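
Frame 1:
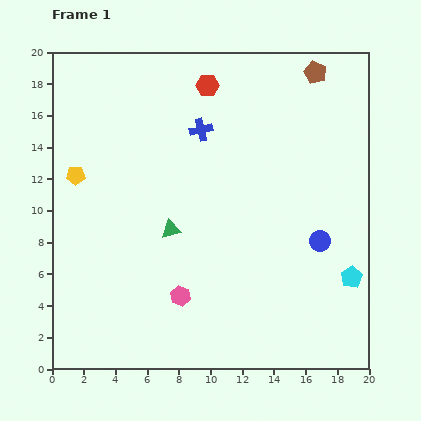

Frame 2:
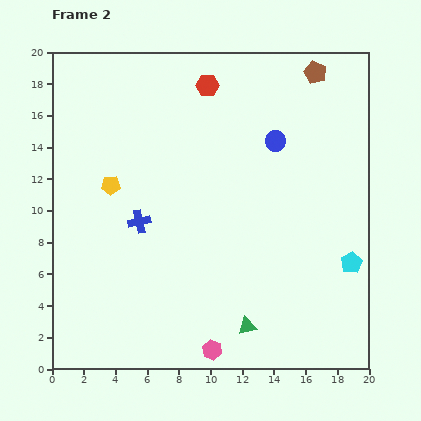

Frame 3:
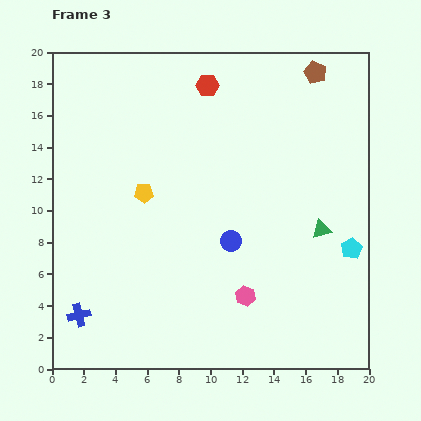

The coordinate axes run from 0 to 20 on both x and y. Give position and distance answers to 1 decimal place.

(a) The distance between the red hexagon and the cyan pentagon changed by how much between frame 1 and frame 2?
-0.7

Distance in frame 1: 15.1. Distance in frame 2: 14.4.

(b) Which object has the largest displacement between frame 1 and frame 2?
the green triangle

(moved 7.8; next 7.0)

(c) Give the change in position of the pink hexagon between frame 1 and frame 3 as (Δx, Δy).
(4.1, 0.0)

The pink hexagon was at (8.1, 4.6) in frame 1 and (12.2, 4.6) in frame 3.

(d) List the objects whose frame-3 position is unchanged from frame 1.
the red hexagon, the brown pentagon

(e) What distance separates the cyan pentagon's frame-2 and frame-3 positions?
0.9

The cyan pentagon moved from (18.9, 6.7) to (18.9, 7.6), a distance of √(0.0² + 0.9²) ≈ 0.9.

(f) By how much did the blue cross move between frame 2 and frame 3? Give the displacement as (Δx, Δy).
(-3.8, -5.9)

The blue cross was at (5.5, 9.3) in frame 2 and (1.7, 3.4) in frame 3.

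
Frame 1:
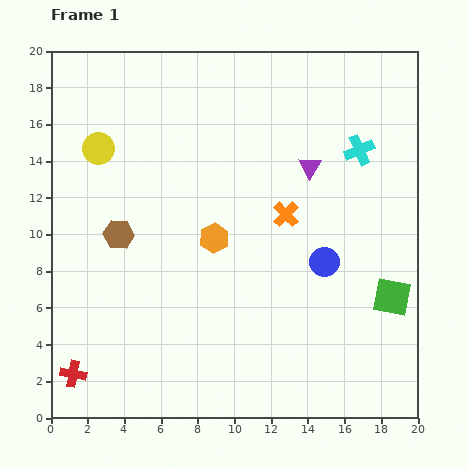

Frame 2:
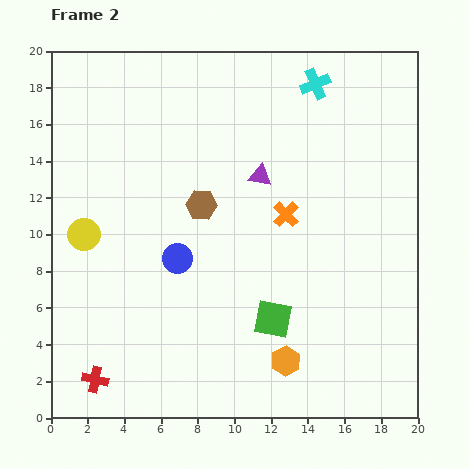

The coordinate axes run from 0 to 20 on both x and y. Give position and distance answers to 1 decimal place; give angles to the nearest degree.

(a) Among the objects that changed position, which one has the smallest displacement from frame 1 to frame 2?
the red cross

(moved 1.2)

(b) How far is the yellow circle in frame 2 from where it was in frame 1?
4.8

The yellow circle moved from (2.6, 14.7) to (1.8, 10.0), a distance of √(0.8² + 4.7²) ≈ 4.8.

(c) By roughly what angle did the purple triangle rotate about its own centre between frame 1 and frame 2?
53° counter-clockwise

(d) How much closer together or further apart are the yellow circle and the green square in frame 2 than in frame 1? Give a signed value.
-6.6

Distance in frame 1: 17.9. Distance in frame 2: 11.3.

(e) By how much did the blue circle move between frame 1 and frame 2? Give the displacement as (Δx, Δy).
(-8.0, 0.2)

The blue circle was at (14.9, 8.5) in frame 1 and (6.9, 8.7) in frame 2.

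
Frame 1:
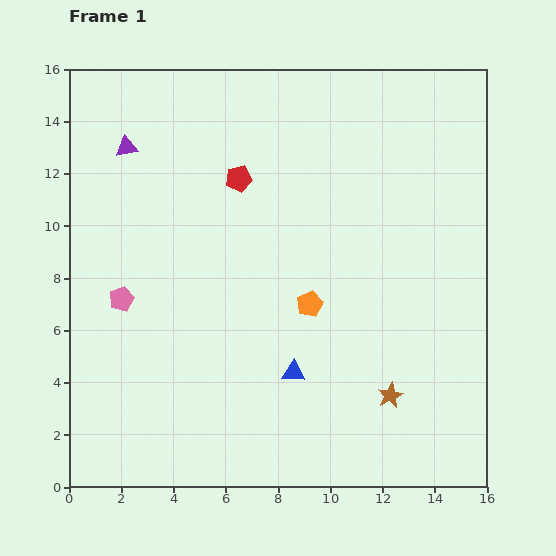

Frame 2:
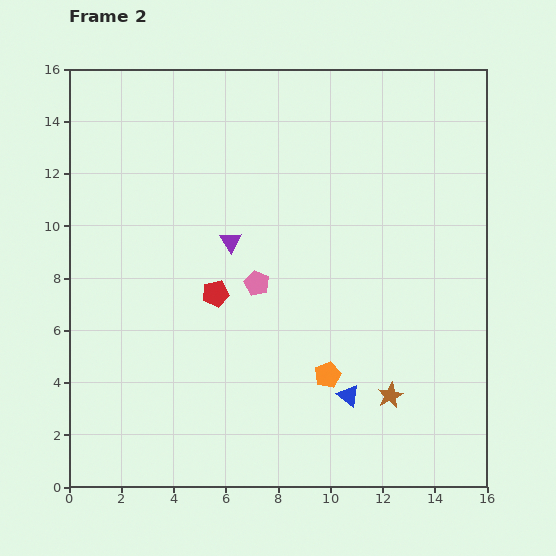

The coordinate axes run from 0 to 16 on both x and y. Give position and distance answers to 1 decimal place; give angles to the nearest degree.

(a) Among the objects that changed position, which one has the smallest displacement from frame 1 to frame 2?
the blue triangle

(moved 2.3)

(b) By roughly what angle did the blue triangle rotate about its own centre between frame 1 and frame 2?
35° clockwise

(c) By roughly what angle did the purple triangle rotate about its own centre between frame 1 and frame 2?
51° counter-clockwise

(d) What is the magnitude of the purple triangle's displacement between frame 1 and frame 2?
5.4

The purple triangle moved from (2.2, 13.0) to (6.2, 9.4), a distance of √(4.0² + 3.6²) ≈ 5.4.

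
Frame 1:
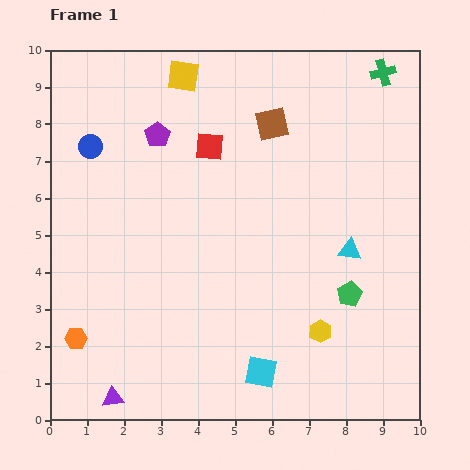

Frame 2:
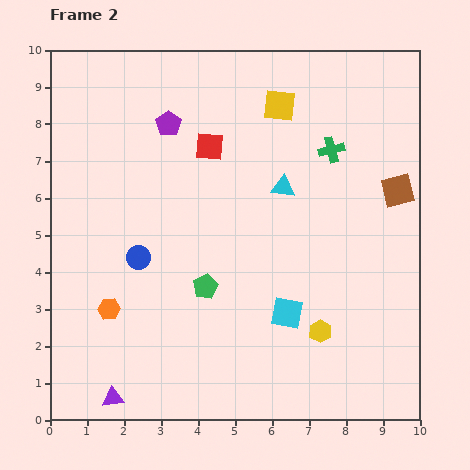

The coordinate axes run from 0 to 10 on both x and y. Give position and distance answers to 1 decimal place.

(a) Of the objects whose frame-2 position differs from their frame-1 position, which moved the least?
the purple pentagon

(moved 0.4)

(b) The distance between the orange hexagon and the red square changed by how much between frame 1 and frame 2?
-1.1

Distance in frame 1: 6.3. Distance in frame 2: 5.2.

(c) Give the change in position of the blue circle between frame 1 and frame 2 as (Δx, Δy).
(1.3, -3.0)

The blue circle was at (1.1, 7.4) in frame 1 and (2.4, 4.4) in frame 2.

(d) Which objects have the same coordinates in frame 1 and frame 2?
the red square, the yellow hexagon, the purple triangle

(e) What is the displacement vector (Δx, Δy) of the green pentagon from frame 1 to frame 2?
(-3.9, 0.2)

The green pentagon was at (8.1, 3.4) in frame 1 and (4.2, 3.6) in frame 2.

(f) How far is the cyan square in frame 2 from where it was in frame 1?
1.7

The cyan square moved from (5.7, 1.3) to (6.4, 2.9), a distance of √(0.7² + 1.6²) ≈ 1.7.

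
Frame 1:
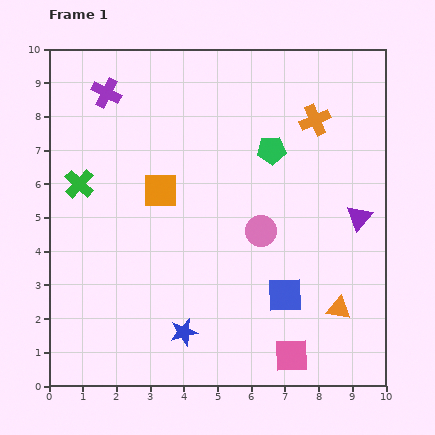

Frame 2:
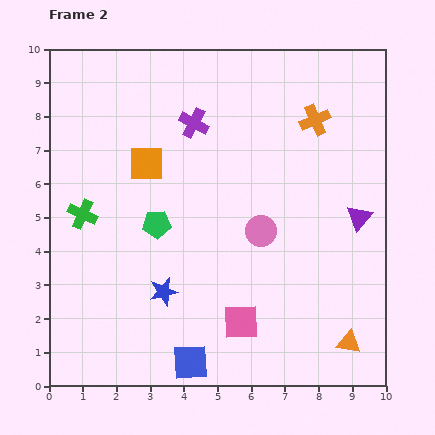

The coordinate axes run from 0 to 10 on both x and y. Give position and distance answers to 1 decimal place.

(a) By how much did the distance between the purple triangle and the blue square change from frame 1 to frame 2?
+3.4

Distance in frame 1: 3.2. Distance in frame 2: 6.6.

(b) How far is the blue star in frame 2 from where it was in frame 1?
1.3

The blue star moved from (4.0, 1.6) to (3.4, 2.8), a distance of √(0.6² + 1.2²) ≈ 1.3.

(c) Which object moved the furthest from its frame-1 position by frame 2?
the green pentagon

(moved 4.0; next 3.4)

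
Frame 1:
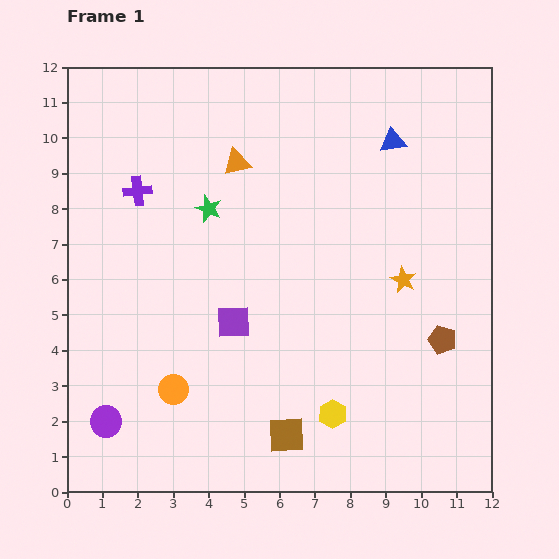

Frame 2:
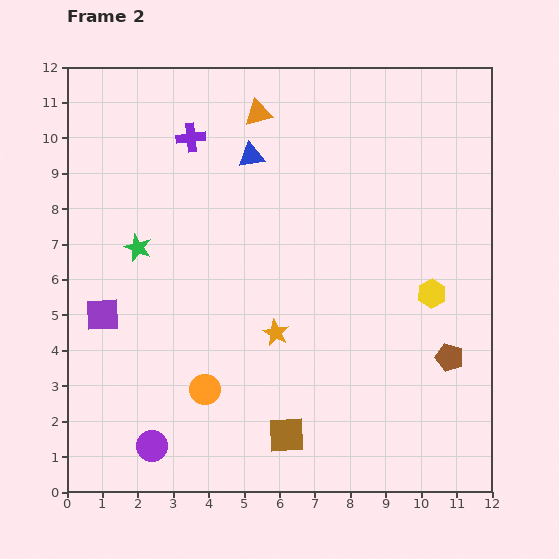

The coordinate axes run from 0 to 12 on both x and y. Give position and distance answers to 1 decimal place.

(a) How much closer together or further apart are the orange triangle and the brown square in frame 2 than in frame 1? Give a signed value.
+1.3

Distance in frame 1: 7.8. Distance in frame 2: 9.1.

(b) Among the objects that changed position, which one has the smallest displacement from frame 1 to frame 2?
the brown pentagon

(moved 0.5)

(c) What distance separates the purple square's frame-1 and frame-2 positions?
3.7

The purple square moved from (4.7, 4.8) to (1.0, 5.0), a distance of √(3.7² + 0.2²) ≈ 3.7.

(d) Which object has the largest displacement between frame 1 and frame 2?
the yellow hexagon

(moved 4.4; next 4.0)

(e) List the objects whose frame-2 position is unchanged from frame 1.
the brown square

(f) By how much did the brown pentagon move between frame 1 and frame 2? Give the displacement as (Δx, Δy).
(0.2, -0.5)

The brown pentagon was at (10.6, 4.3) in frame 1 and (10.8, 3.8) in frame 2.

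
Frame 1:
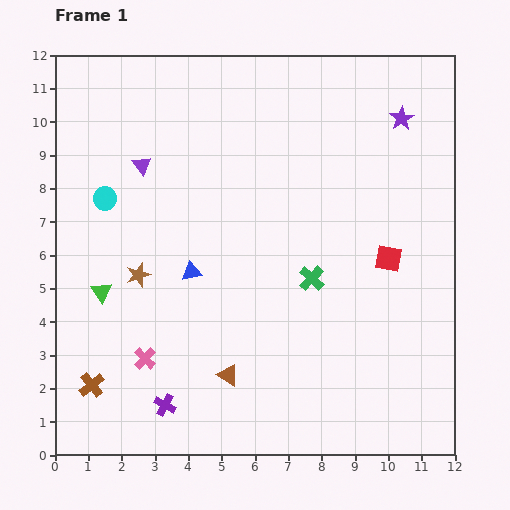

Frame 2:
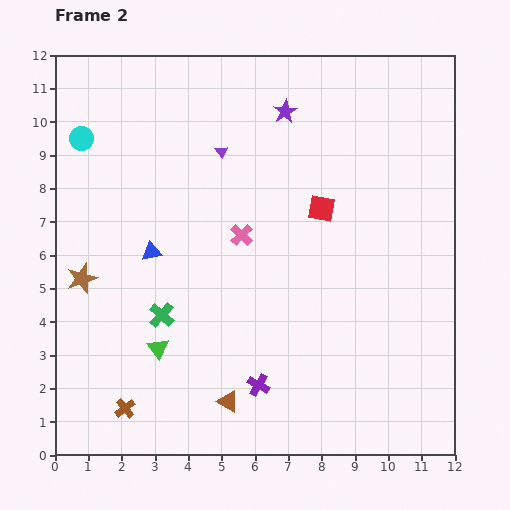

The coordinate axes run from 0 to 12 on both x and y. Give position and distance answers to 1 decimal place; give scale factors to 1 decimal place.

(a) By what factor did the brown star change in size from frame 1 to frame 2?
1.3×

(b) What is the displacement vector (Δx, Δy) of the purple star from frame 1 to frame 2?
(-3.5, 0.2)

The purple star was at (10.4, 10.1) in frame 1 and (6.9, 10.3) in frame 2.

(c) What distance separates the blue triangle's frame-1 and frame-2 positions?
1.3

The blue triangle moved from (4.1, 5.5) to (2.9, 6.1), a distance of √(1.2² + 0.6²) ≈ 1.3.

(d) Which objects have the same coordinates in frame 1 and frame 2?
none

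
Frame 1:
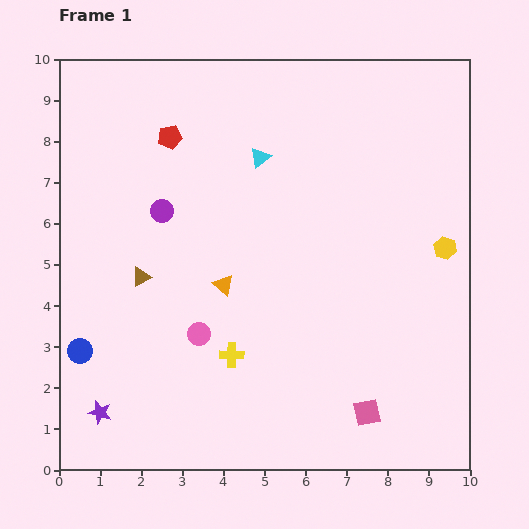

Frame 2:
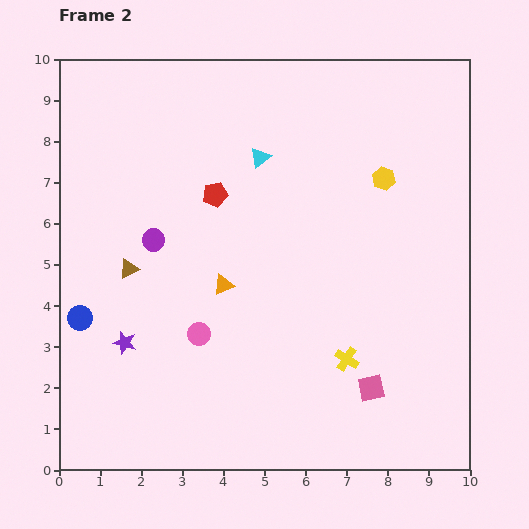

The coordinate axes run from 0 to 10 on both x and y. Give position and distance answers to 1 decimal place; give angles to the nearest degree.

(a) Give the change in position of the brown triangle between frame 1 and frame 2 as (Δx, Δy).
(-0.3, 0.2)

The brown triangle was at (2.0, 4.7) in frame 1 and (1.7, 4.9) in frame 2.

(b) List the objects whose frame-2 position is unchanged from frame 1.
the pink circle, the cyan triangle, the orange triangle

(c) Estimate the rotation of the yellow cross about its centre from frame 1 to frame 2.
31° clockwise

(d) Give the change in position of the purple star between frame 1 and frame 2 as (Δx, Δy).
(0.6, 1.7)

The purple star was at (1.0, 1.4) in frame 1 and (1.6, 3.1) in frame 2.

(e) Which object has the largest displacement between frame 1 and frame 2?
the yellow cross

(moved 2.8; next 2.3)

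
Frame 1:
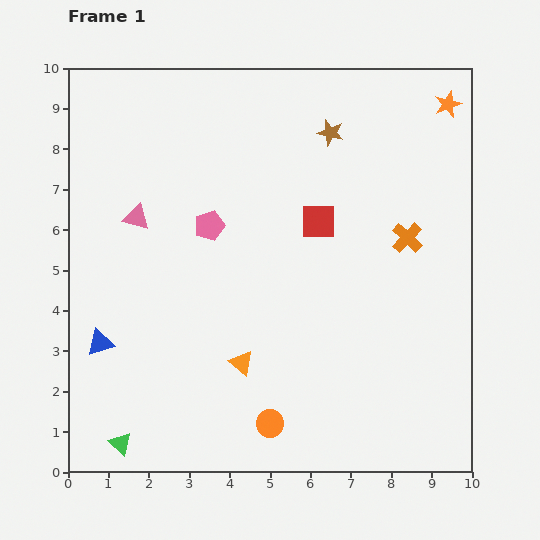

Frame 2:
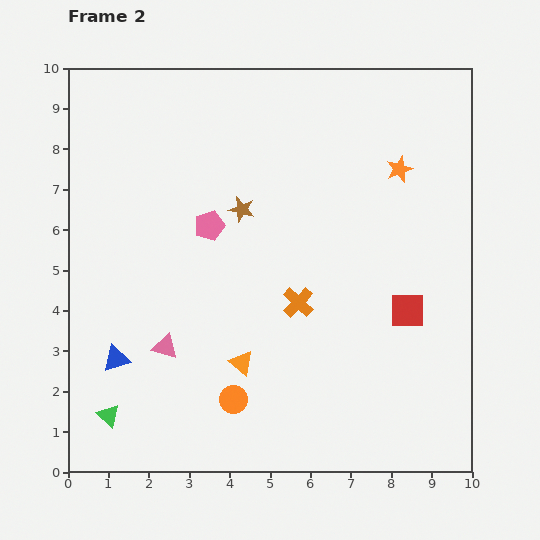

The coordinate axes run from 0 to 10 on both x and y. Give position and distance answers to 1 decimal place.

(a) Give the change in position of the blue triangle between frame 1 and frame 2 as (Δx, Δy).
(0.4, -0.4)

The blue triangle was at (0.8, 3.2) in frame 1 and (1.2, 2.8) in frame 2.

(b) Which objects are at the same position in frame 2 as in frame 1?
the pink pentagon, the orange triangle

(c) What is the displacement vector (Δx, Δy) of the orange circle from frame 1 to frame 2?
(-0.9, 0.6)

The orange circle was at (5.0, 1.2) in frame 1 and (4.1, 1.8) in frame 2.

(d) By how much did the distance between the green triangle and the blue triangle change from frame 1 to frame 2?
-1.1

Distance in frame 1: 2.5. Distance in frame 2: 1.4.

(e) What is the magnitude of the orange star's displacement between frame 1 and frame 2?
2.0

The orange star moved from (9.4, 9.1) to (8.2, 7.5), a distance of √(1.2² + 1.6²) ≈ 2.0.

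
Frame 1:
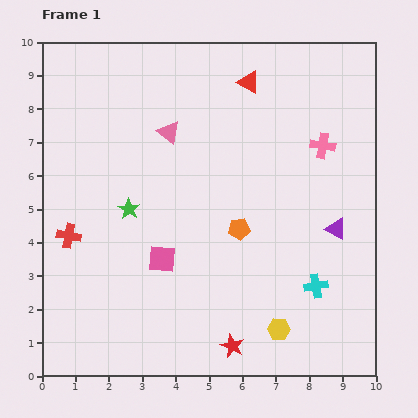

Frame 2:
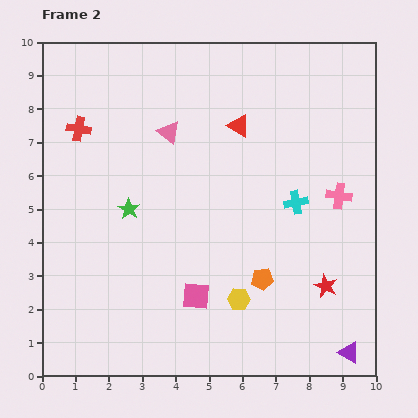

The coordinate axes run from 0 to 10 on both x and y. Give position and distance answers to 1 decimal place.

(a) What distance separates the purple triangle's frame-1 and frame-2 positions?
3.7

The purple triangle moved from (8.8, 4.4) to (9.2, 0.7), a distance of √(0.4² + 3.7²) ≈ 3.7.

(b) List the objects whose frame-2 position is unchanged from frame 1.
the pink triangle, the green star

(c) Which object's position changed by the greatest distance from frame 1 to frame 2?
the purple triangle

(moved 3.7; next 3.3)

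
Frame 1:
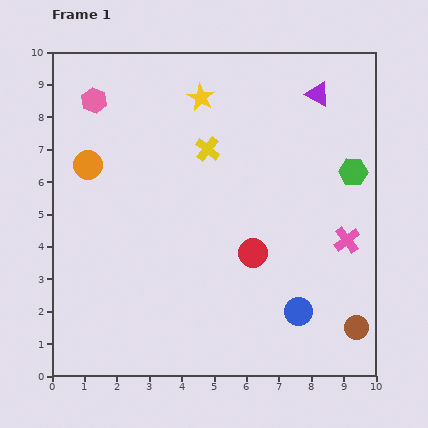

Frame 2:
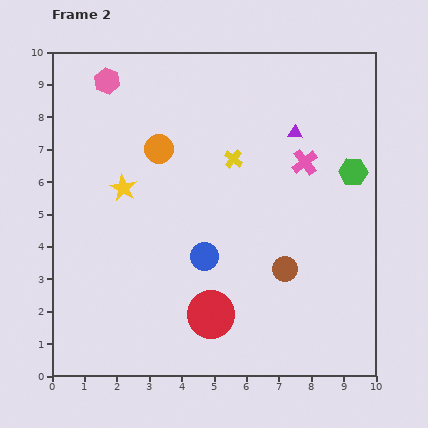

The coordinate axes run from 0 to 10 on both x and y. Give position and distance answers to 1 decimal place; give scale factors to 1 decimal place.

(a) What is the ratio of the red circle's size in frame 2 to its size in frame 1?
1.6×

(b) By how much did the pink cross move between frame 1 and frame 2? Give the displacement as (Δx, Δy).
(-1.3, 2.4)

The pink cross was at (9.1, 4.2) in frame 1 and (7.8, 6.6) in frame 2.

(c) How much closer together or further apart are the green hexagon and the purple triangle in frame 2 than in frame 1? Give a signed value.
-0.4

Distance in frame 1: 2.6. Distance in frame 2: 2.2.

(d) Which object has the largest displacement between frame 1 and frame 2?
the yellow star

(moved 3.7; next 3.4)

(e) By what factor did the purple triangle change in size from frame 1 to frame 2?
0.6×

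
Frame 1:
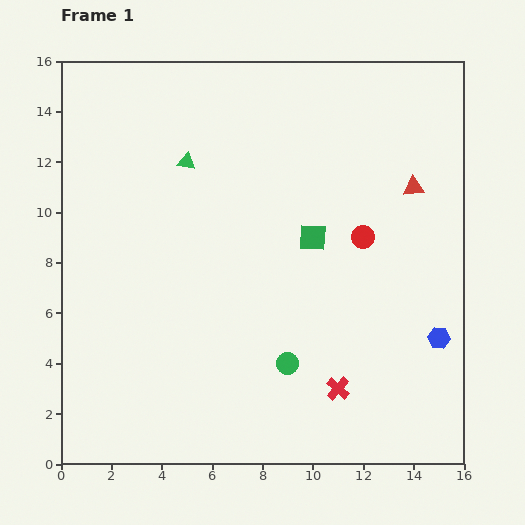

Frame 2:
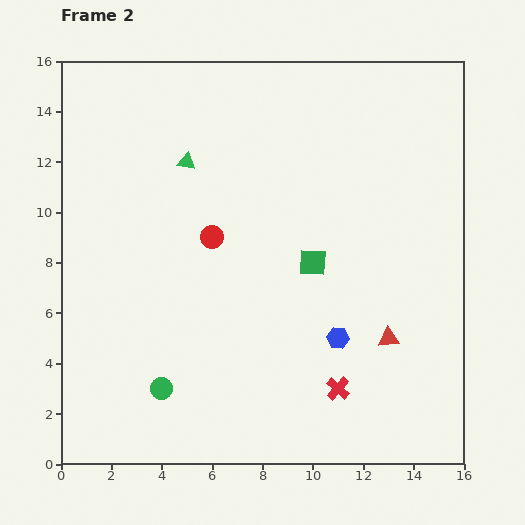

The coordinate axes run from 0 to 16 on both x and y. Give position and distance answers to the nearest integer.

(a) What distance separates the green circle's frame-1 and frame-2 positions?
5

The green circle moved from (9, 4) to (4, 3), a distance of √(5² + 1²) ≈ 5.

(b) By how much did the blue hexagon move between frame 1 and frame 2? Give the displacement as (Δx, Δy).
(-4, 0)

The blue hexagon was at (15, 5) in frame 1 and (11, 5) in frame 2.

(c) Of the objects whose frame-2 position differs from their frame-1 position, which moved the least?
the green square

(moved 1)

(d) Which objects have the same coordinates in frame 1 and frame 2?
the green triangle, the red cross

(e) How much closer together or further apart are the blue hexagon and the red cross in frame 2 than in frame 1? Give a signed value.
-2

Distance in frame 1: 4. Distance in frame 2: 2.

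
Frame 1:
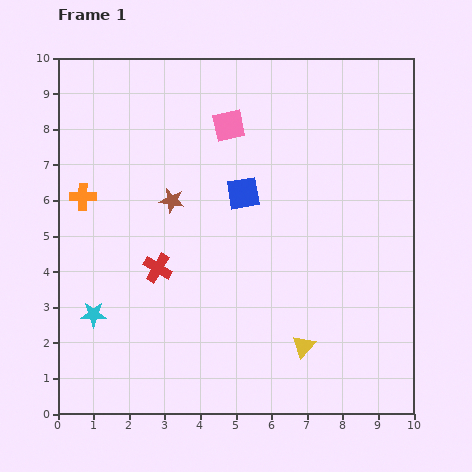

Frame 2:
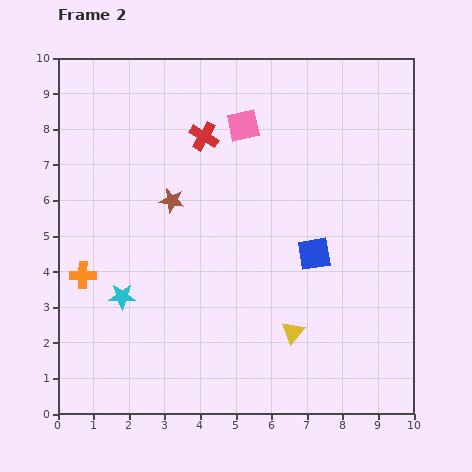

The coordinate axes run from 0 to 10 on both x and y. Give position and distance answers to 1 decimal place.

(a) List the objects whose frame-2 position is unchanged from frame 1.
the brown star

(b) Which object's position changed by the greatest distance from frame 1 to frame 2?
the red cross

(moved 3.9; next 2.6)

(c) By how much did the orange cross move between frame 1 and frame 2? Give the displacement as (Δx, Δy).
(0.0, -2.2)

The orange cross was at (0.7, 6.1) in frame 1 and (0.7, 3.9) in frame 2.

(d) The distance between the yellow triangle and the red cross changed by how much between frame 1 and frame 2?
+1.3

Distance in frame 1: 4.7. Distance in frame 2: 6.0.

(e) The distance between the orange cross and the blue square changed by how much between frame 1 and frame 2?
+2.0

Distance in frame 1: 4.5. Distance in frame 2: 6.5.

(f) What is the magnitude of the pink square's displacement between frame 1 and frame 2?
0.4

The pink square moved from (4.8, 8.1) to (5.2, 8.1), a distance of √(0.4² + 0.0²) ≈ 0.4.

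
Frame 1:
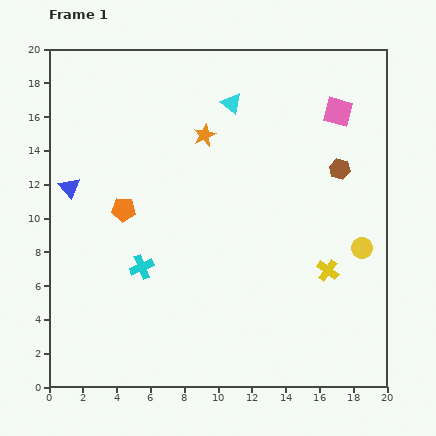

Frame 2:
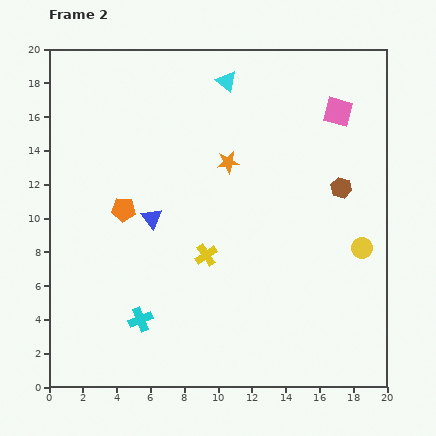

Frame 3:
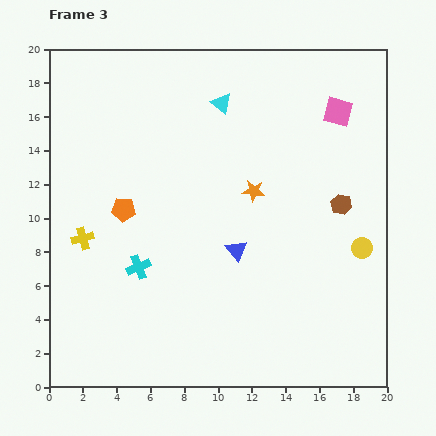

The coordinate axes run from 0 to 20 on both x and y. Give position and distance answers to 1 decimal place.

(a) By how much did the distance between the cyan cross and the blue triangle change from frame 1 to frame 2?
-0.4

Distance in frame 1: 6.4. Distance in frame 2: 6.0.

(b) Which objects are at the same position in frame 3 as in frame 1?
the pink square, the yellow circle, the orange pentagon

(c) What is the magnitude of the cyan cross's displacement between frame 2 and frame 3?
3.1

The cyan cross moved from (5.4, 4.0) to (5.3, 7.1), a distance of √(0.1² + 3.1²) ≈ 3.1.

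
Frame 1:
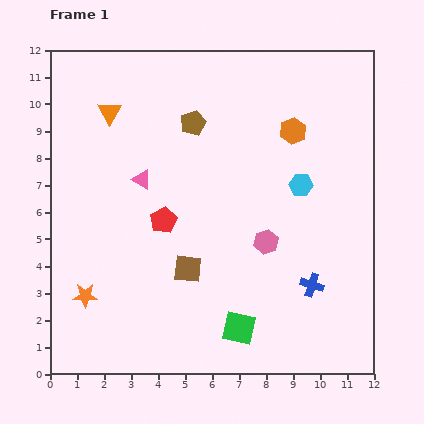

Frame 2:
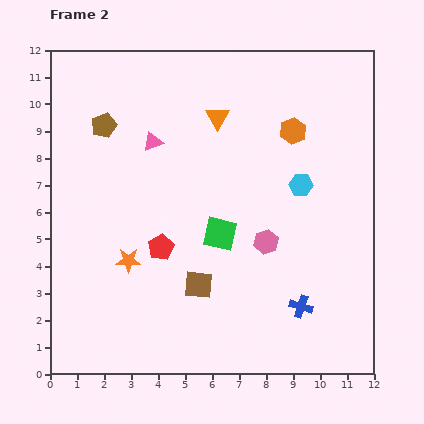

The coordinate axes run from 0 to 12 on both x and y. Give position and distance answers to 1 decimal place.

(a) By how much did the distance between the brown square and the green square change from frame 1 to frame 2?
-0.8

Distance in frame 1: 2.9. Distance in frame 2: 2.1.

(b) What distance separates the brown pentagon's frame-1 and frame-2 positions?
3.3

The brown pentagon moved from (5.3, 9.3) to (2.0, 9.2), a distance of √(3.3² + 0.1²) ≈ 3.3.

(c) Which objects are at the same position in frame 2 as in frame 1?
the orange hexagon, the cyan hexagon, the pink hexagon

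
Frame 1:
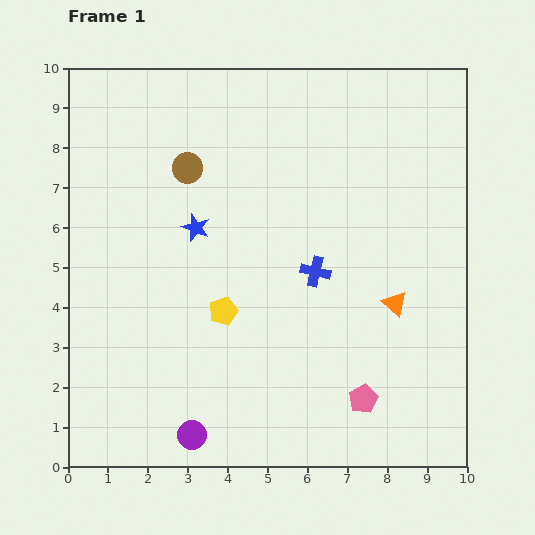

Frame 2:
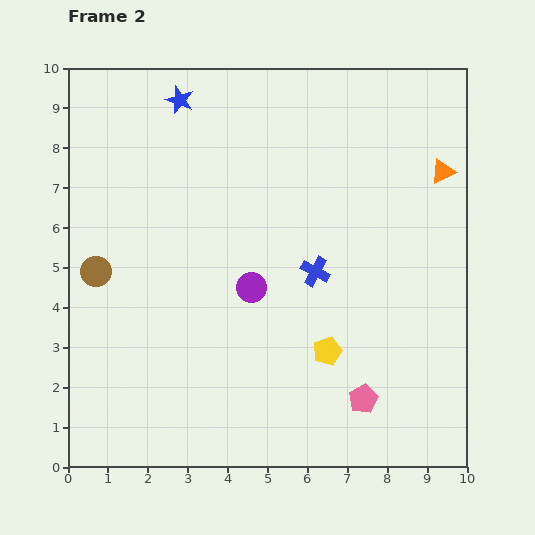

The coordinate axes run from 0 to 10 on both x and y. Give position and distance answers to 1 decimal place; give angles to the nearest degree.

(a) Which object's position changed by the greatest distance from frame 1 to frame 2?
the purple circle

(moved 4.0; next 3.5)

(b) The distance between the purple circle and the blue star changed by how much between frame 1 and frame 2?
-0.2

Distance in frame 1: 5.2. Distance in frame 2: 5.0.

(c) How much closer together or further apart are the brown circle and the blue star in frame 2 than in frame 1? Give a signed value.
+3.3

Distance in frame 1: 1.5. Distance in frame 2: 4.8.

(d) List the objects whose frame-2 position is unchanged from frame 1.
the blue cross, the pink pentagon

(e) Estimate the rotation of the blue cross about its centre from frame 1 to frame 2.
15° clockwise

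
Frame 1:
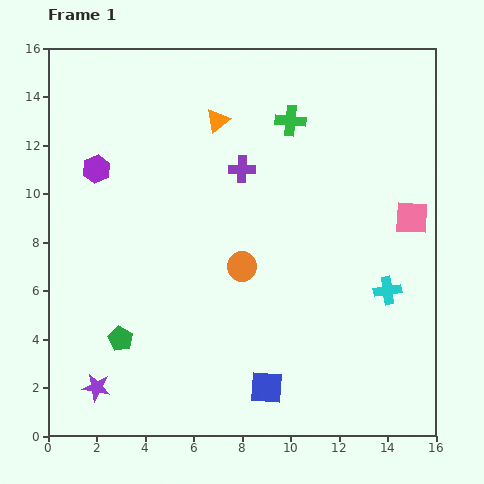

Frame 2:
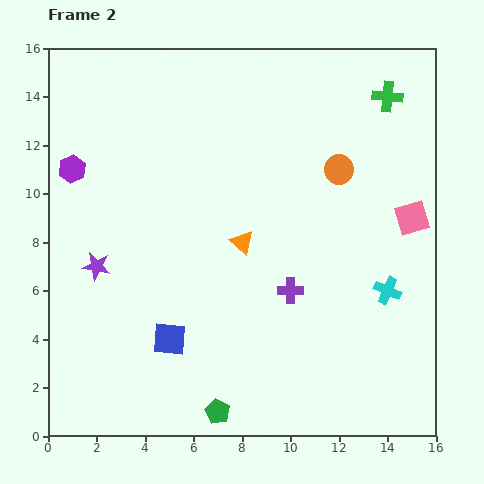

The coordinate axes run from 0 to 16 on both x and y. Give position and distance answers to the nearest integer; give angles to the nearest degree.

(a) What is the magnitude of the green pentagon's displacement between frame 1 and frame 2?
5

The green pentagon moved from (3, 4) to (7, 1), a distance of √(4² + 3²) ≈ 5.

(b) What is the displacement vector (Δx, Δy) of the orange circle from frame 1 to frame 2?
(4, 4)

The orange circle was at (8, 7) in frame 1 and (12, 11) in frame 2.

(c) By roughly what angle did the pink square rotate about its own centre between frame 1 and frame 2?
20° counter-clockwise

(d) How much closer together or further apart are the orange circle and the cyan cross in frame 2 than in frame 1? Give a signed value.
-1

Distance in frame 1: 6. Distance in frame 2: 5.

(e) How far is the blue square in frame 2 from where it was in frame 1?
4

The blue square moved from (9, 2) to (5, 4), a distance of √(4² + 2²) ≈ 4.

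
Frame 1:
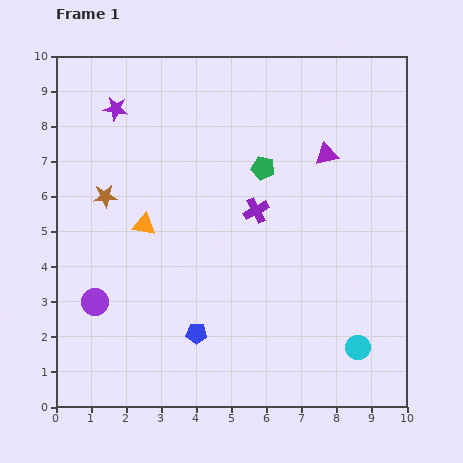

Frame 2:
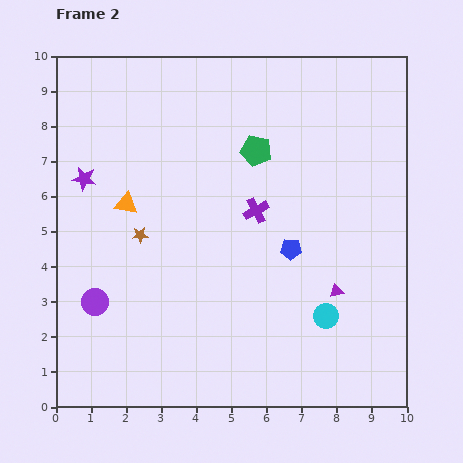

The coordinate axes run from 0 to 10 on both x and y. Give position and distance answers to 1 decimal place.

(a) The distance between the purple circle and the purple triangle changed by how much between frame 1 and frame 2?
-0.9

Distance in frame 1: 7.8. Distance in frame 2: 6.9.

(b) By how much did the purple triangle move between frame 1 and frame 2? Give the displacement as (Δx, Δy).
(0.3, -3.9)

The purple triangle was at (7.7, 7.2) in frame 1 and (8.0, 3.3) in frame 2.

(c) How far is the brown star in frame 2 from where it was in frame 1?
1.5

The brown star moved from (1.4, 6.0) to (2.4, 4.9), a distance of √(1.0² + 1.1²) ≈ 1.5.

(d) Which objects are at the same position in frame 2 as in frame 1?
the purple cross, the purple circle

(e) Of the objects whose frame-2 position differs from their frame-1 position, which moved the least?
the green pentagon

(moved 0.5)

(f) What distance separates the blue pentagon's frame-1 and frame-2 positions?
3.6

The blue pentagon moved from (4.0, 2.1) to (6.7, 4.5), a distance of √(2.7² + 2.4²) ≈ 3.6.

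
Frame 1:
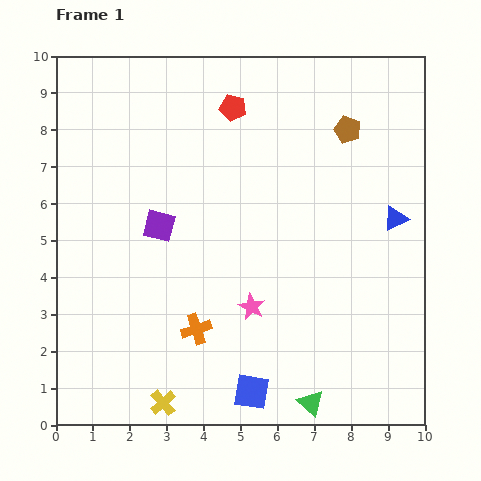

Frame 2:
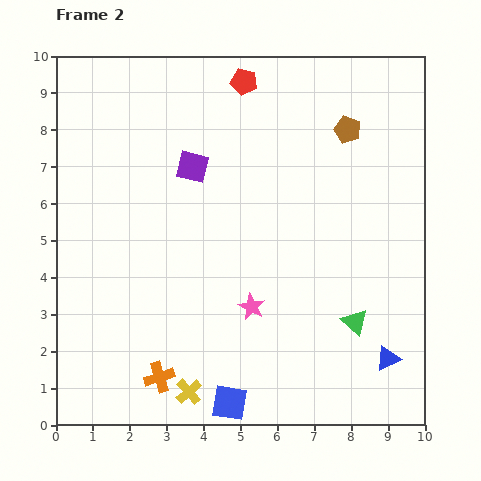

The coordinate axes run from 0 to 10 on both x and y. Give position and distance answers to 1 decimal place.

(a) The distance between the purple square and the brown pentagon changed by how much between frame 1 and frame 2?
-1.4

Distance in frame 1: 5.7. Distance in frame 2: 4.3.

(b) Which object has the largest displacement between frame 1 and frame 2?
the blue triangle

(moved 3.8; next 2.5)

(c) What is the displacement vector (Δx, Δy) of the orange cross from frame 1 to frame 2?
(-1.0, -1.3)

The orange cross was at (3.8, 2.6) in frame 1 and (2.8, 1.3) in frame 2.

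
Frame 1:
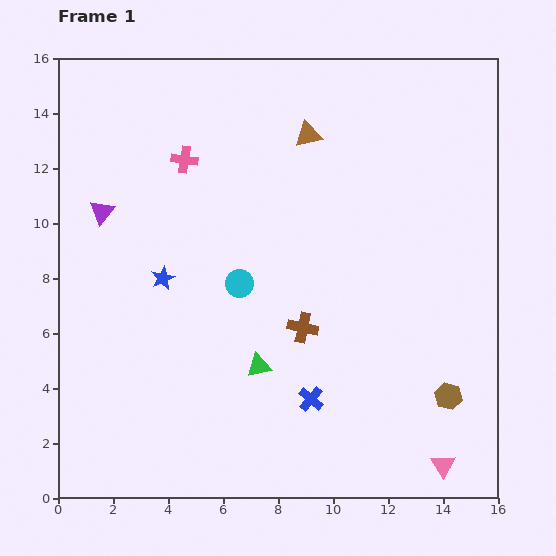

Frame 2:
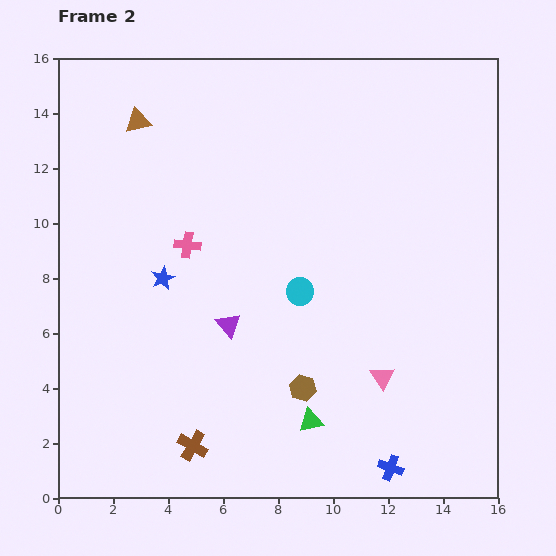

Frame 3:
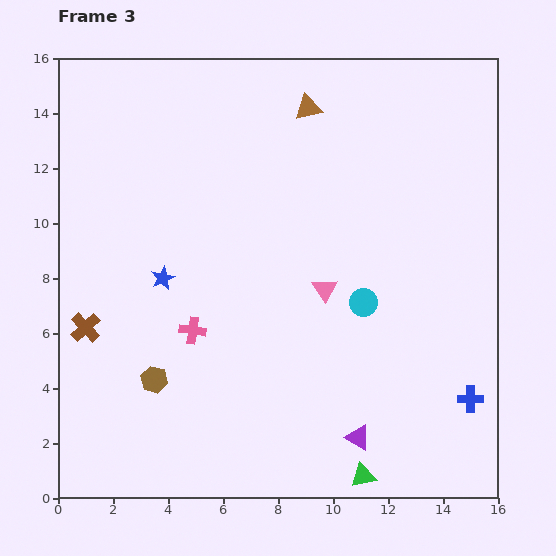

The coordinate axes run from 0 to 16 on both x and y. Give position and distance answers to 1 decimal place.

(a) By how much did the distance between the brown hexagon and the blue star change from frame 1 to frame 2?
-4.8

Distance in frame 1: 11.3. Distance in frame 2: 6.5.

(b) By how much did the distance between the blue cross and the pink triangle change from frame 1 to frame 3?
+1.2

Distance in frame 1: 5.4. Distance in frame 3: 6.6.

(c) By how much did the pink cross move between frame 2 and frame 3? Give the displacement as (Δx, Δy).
(0.2, -3.1)

The pink cross was at (4.7, 9.2) in frame 2 and (4.9, 6.1) in frame 3.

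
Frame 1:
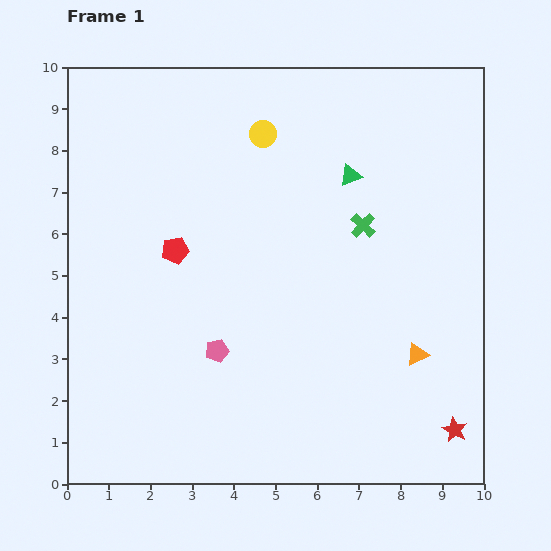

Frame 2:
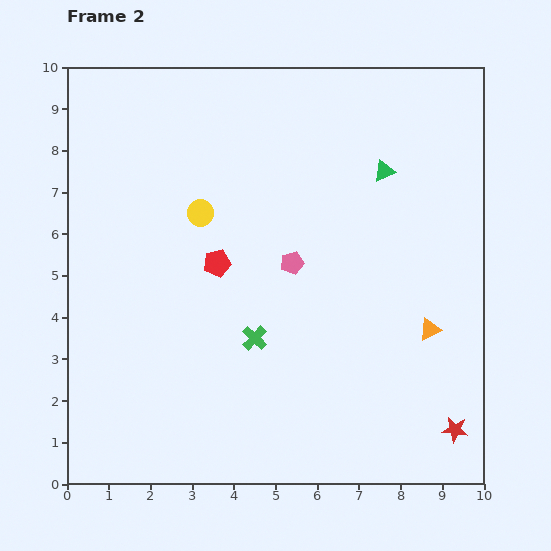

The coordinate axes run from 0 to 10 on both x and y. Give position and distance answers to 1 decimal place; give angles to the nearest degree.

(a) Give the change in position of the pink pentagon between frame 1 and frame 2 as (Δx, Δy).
(1.8, 2.1)

The pink pentagon was at (3.6, 3.2) in frame 1 and (5.4, 5.3) in frame 2.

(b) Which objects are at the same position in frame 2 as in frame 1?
the red star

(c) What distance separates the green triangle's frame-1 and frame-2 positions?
0.8

The green triangle moved from (6.8, 7.4) to (7.6, 7.5), a distance of √(0.8² + 0.1²) ≈ 0.8.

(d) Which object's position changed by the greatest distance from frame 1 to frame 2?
the green cross

(moved 3.7; next 2.8)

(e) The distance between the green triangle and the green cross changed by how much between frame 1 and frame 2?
+3.9

Distance in frame 1: 1.2. Distance in frame 2: 5.1.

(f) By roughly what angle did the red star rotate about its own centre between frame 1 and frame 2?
20° counter-clockwise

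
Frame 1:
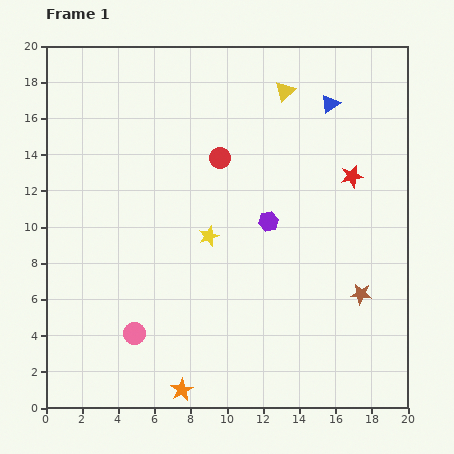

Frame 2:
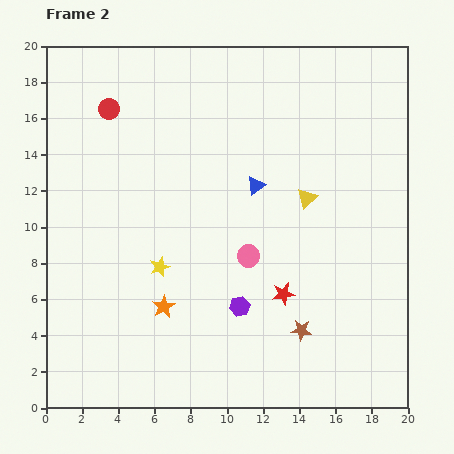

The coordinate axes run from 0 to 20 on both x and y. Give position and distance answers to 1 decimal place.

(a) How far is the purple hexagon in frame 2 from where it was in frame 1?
5.0

The purple hexagon moved from (12.3, 10.3) to (10.7, 5.6), a distance of √(1.6² + 4.7²) ≈ 5.0.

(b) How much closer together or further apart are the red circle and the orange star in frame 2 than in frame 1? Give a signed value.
-1.7

Distance in frame 1: 13.0. Distance in frame 2: 11.3.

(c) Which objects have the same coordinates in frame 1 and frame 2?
none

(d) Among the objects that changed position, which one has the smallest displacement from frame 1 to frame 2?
the yellow star

(moved 3.2)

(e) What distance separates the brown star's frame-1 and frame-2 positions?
3.9

The brown star moved from (17.4, 6.3) to (14.1, 4.3), a distance of √(3.3² + 2.0²) ≈ 3.9.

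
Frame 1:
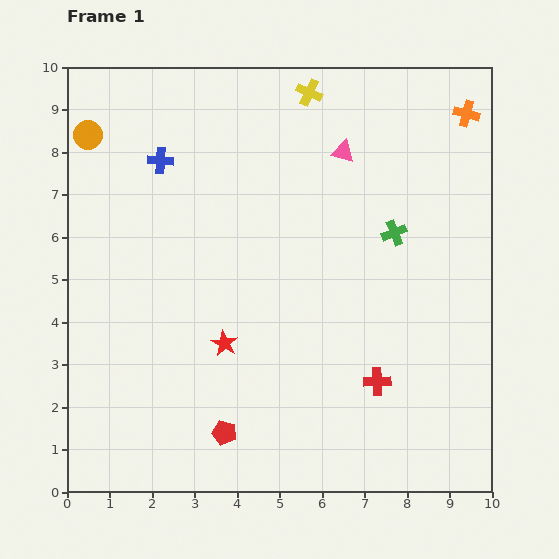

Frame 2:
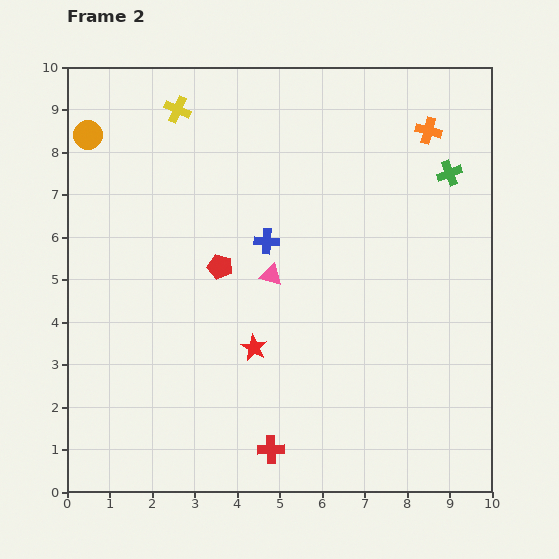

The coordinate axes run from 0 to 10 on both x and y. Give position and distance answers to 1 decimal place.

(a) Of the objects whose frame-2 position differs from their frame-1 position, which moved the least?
the red star

(moved 0.7)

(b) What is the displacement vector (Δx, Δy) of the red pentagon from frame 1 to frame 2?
(-0.1, 3.9)

The red pentagon was at (3.7, 1.4) in frame 1 and (3.6, 5.3) in frame 2.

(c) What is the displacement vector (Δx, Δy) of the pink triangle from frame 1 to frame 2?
(-1.7, -2.9)

The pink triangle was at (6.5, 8.0) in frame 1 and (4.8, 5.1) in frame 2.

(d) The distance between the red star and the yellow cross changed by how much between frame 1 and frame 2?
-0.3

Distance in frame 1: 6.2. Distance in frame 2: 5.9.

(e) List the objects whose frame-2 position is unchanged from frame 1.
the orange circle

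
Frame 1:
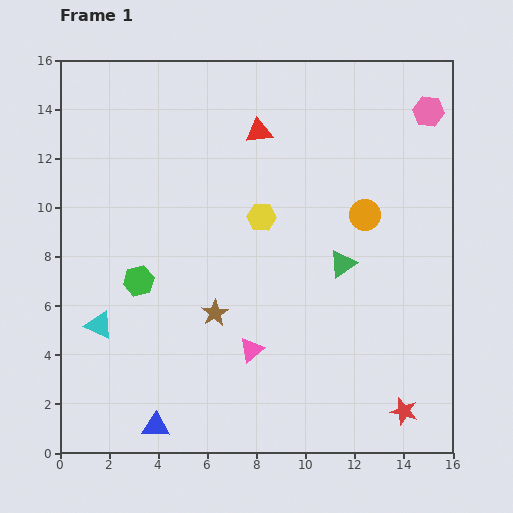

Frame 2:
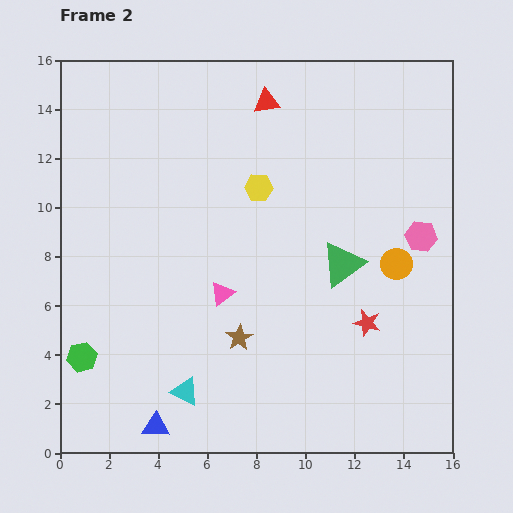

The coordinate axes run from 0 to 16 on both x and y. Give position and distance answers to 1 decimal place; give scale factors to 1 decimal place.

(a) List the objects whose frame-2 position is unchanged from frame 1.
the green triangle, the blue triangle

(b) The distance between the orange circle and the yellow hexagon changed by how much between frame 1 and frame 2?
+2.2

Distance in frame 1: 4.2. Distance in frame 2: 6.4.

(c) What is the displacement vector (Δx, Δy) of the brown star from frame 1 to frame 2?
(1.0, -1.0)

The brown star was at (6.3, 5.7) in frame 1 and (7.3, 4.7) in frame 2.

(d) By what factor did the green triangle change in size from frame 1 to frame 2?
1.7×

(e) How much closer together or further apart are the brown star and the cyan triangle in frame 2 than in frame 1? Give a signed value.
-1.6

Distance in frame 1: 4.7. Distance in frame 2: 3.1.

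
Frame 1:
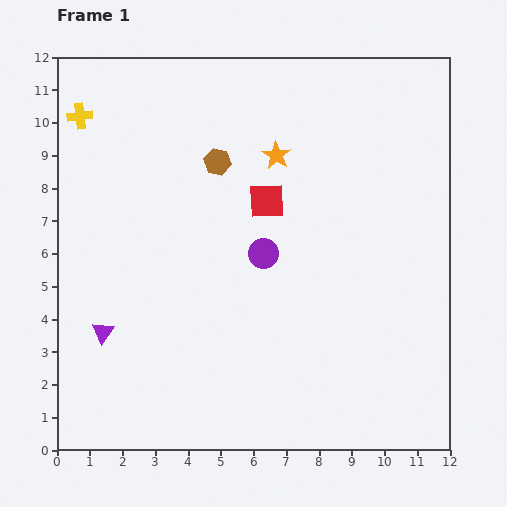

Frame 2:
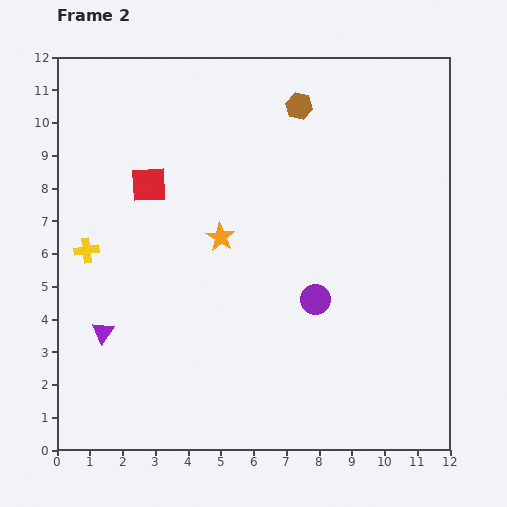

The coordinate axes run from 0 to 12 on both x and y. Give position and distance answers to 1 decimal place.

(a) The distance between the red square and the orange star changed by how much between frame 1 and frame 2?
+1.3

Distance in frame 1: 1.4. Distance in frame 2: 2.7.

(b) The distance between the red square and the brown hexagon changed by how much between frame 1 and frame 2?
+3.3

Distance in frame 1: 1.9. Distance in frame 2: 5.2.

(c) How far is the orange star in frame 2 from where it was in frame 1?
3.0

The orange star moved from (6.7, 9.0) to (5.0, 6.5), a distance of √(1.7² + 2.5²) ≈ 3.0.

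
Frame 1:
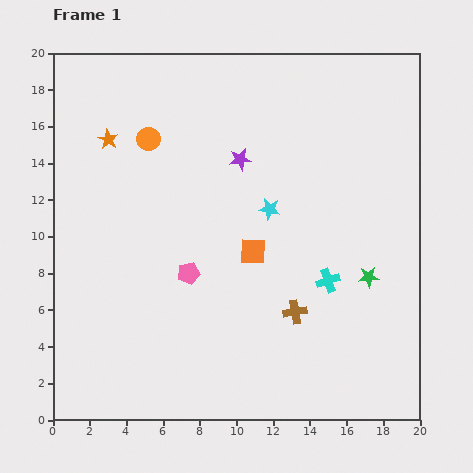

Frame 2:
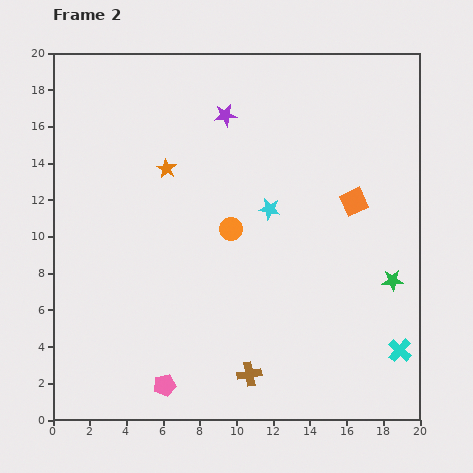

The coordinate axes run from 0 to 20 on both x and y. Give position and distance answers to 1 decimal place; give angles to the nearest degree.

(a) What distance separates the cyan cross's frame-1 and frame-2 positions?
5.4

The cyan cross moved from (15.0, 7.6) to (18.9, 3.8), a distance of √(3.9² + 3.8²) ≈ 5.4.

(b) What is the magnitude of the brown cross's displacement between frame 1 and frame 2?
4.2

The brown cross moved from (13.2, 5.9) to (10.7, 2.5), a distance of √(2.5² + 3.4²) ≈ 4.2.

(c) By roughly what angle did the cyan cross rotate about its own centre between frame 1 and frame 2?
30° counter-clockwise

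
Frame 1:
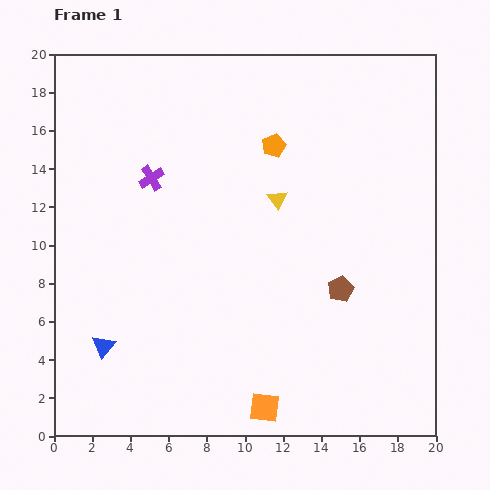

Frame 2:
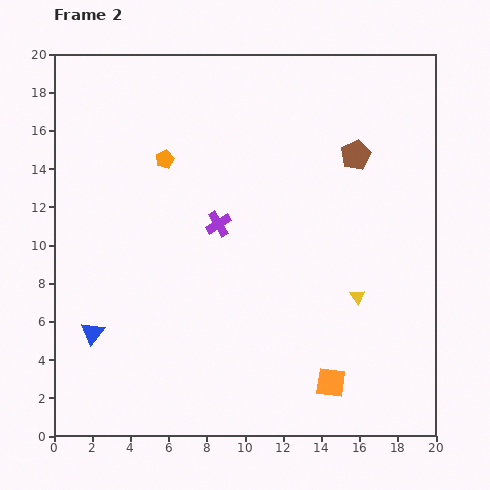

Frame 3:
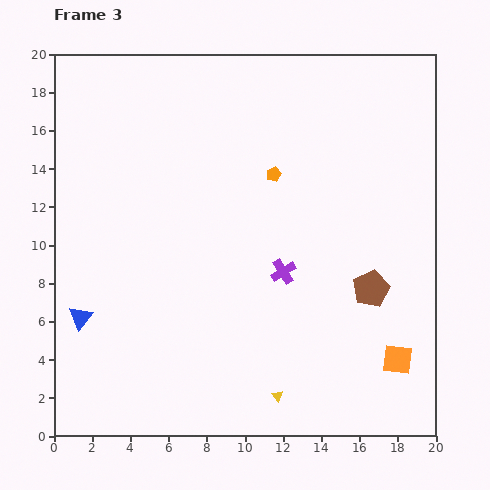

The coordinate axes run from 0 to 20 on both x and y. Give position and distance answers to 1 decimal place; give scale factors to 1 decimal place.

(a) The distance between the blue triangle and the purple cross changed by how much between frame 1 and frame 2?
-0.4

Distance in frame 1: 9.1. Distance in frame 2: 8.7.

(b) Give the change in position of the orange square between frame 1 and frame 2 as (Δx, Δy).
(3.5, 1.3)

The orange square was at (11.0, 1.5) in frame 1 and (14.5, 2.8) in frame 2.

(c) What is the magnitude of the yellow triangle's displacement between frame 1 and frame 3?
10.3

The yellow triangle moved from (11.7, 12.4) to (11.7, 2.1), a distance of √(0.0² + 10.3²) ≈ 10.3.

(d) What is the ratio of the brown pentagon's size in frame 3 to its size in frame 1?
1.4×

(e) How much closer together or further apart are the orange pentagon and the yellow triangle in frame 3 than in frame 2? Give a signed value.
-0.8

Distance in frame 2: 12.4. Distance in frame 3: 11.6.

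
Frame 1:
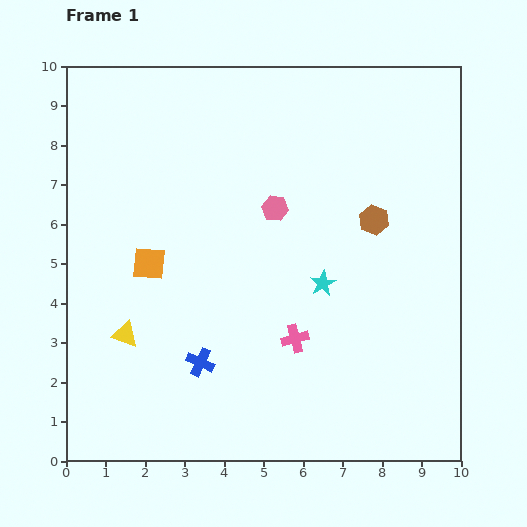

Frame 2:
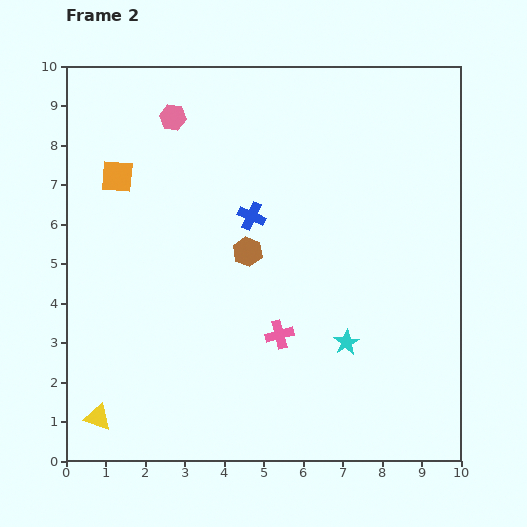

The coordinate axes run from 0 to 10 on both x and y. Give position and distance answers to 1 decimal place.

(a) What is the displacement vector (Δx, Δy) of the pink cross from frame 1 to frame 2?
(-0.4, 0.1)

The pink cross was at (5.8, 3.1) in frame 1 and (5.4, 3.2) in frame 2.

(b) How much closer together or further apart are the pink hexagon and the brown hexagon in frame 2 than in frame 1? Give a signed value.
+1.4

Distance in frame 1: 2.5. Distance in frame 2: 3.9.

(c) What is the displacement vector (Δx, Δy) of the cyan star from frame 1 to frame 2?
(0.6, -1.5)

The cyan star was at (6.5, 4.5) in frame 1 and (7.1, 3.0) in frame 2.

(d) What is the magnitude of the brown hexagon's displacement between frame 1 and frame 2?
3.3

The brown hexagon moved from (7.8, 6.1) to (4.6, 5.3), a distance of √(3.2² + 0.8²) ≈ 3.3.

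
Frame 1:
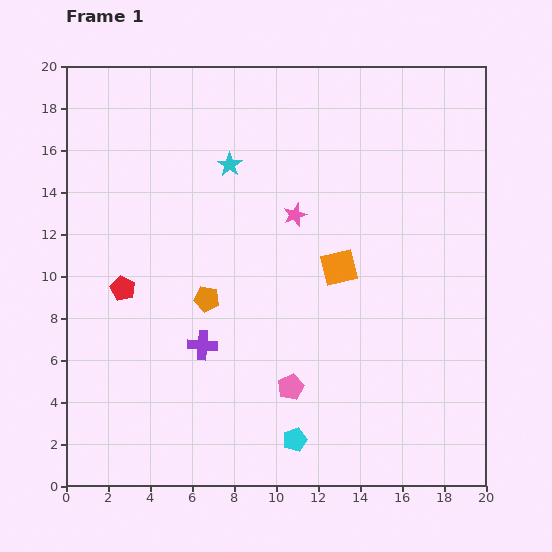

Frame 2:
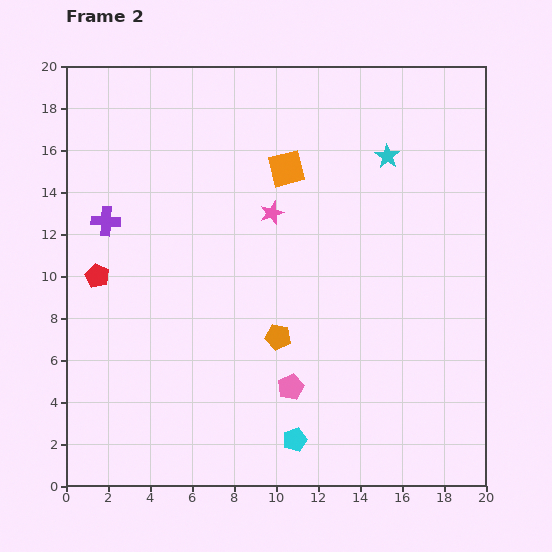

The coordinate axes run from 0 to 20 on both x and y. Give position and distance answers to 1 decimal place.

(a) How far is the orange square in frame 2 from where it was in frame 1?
5.3

The orange square moved from (13.0, 10.4) to (10.5, 15.1), a distance of √(2.5² + 4.7²) ≈ 5.3.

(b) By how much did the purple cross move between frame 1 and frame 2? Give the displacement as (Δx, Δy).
(-4.6, 5.9)

The purple cross was at (6.5, 6.7) in frame 1 and (1.9, 12.6) in frame 2.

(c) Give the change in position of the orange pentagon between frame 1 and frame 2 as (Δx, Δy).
(3.4, -1.8)

The orange pentagon was at (6.7, 8.9) in frame 1 and (10.1, 7.1) in frame 2.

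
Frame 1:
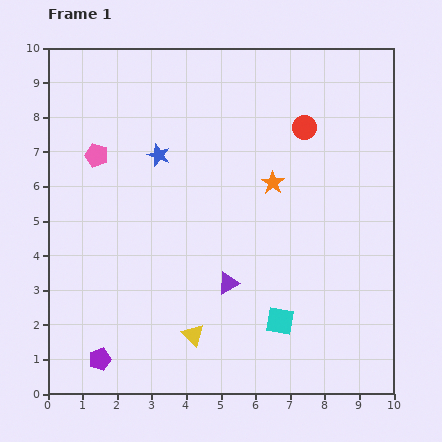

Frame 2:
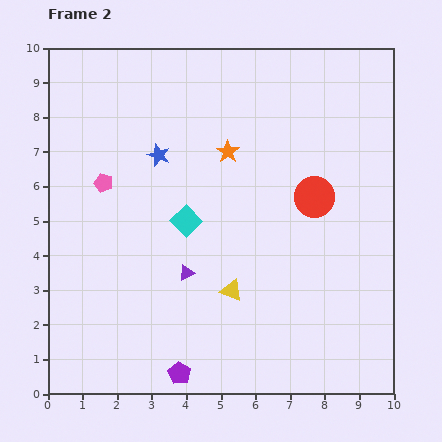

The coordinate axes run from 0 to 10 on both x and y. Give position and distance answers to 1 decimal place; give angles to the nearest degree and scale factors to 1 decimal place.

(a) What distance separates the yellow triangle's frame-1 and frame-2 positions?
1.7

The yellow triangle moved from (4.2, 1.7) to (5.3, 3.0), a distance of √(1.1² + 1.3²) ≈ 1.7.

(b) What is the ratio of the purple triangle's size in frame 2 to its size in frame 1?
0.7×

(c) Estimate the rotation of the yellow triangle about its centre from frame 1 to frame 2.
23° counter-clockwise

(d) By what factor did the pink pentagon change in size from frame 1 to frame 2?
0.8×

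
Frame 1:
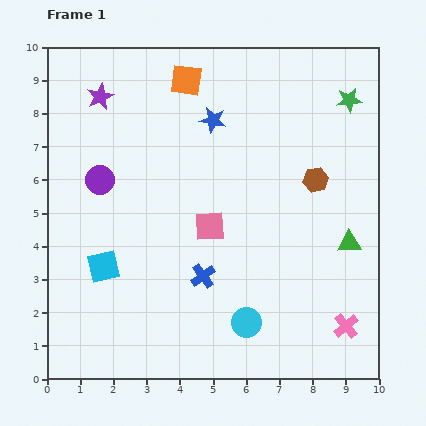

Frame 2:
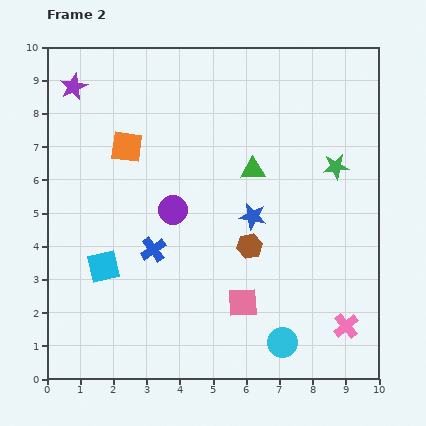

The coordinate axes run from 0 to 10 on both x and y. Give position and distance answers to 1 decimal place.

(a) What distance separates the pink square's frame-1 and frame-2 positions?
2.5

The pink square moved from (4.9, 4.6) to (5.9, 2.3), a distance of √(1.0² + 2.3²) ≈ 2.5.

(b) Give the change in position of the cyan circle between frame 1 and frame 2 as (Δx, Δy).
(1.1, -0.6)

The cyan circle was at (6.0, 1.7) in frame 1 and (7.1, 1.1) in frame 2.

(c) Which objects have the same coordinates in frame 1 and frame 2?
the cyan square, the pink cross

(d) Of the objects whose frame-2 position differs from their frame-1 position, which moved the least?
the purple star

(moved 0.9)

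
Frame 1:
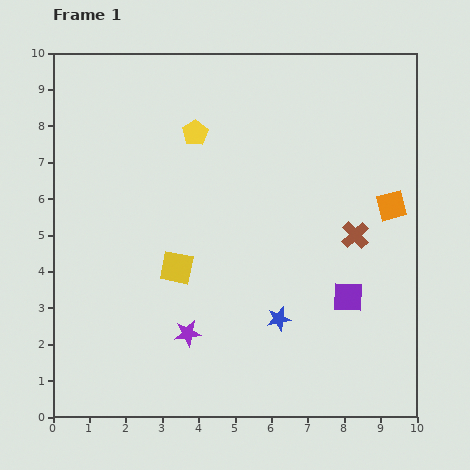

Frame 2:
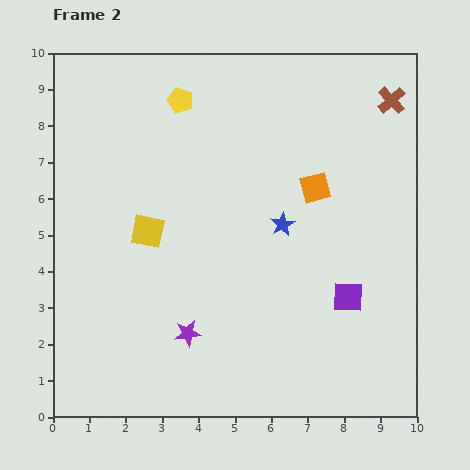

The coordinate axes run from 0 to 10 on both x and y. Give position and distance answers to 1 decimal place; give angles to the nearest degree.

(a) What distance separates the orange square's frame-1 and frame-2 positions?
2.2

The orange square moved from (9.3, 5.8) to (7.2, 6.3), a distance of √(2.1² + 0.5²) ≈ 2.2.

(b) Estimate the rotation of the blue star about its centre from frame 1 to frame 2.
17° counter-clockwise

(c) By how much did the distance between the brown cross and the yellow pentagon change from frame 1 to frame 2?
+0.6

Distance in frame 1: 5.2. Distance in frame 2: 5.8.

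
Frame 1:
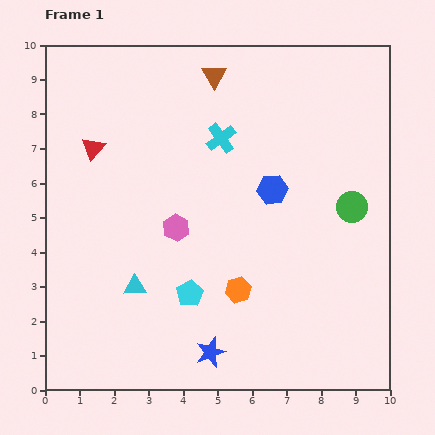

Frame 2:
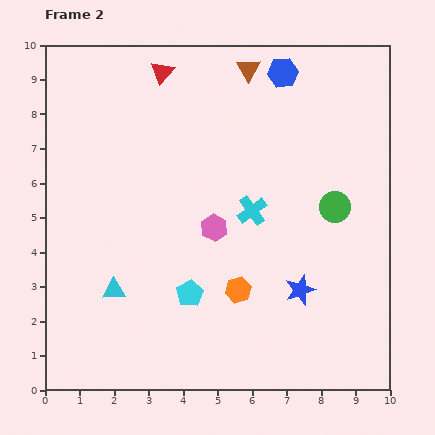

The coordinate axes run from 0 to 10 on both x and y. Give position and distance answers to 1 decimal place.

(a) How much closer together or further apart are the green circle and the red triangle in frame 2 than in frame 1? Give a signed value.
-1.4

Distance in frame 1: 7.7. Distance in frame 2: 6.3.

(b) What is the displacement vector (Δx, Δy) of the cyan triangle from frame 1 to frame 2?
(-0.6, -0.1)

The cyan triangle was at (2.6, 3.0) in frame 1 and (2.0, 2.9) in frame 2.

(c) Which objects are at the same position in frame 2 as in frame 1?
the orange hexagon, the cyan pentagon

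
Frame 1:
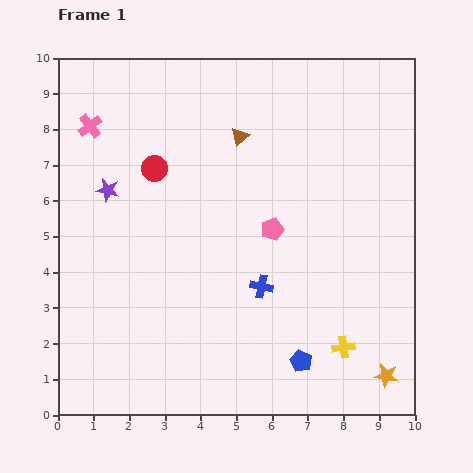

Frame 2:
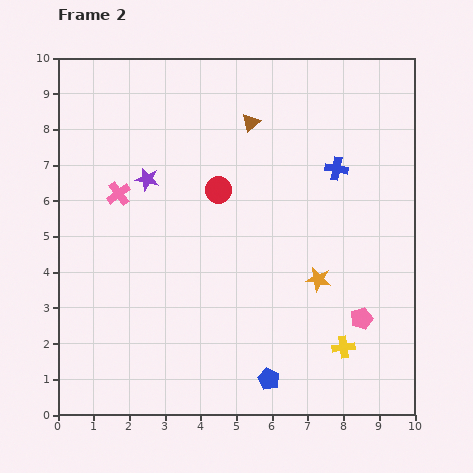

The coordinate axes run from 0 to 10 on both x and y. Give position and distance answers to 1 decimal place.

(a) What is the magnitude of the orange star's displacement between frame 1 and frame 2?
3.3

The orange star moved from (9.2, 1.1) to (7.3, 3.8), a distance of √(1.9² + 2.7²) ≈ 3.3.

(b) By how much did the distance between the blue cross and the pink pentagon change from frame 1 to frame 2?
+2.7

Distance in frame 1: 1.6. Distance in frame 2: 4.3.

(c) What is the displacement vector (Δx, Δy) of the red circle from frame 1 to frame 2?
(1.8, -0.6)

The red circle was at (2.7, 6.9) in frame 1 and (4.5, 6.3) in frame 2.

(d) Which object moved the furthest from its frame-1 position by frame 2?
the blue cross

(moved 3.9; next 3.5)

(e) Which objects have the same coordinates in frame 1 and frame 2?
the yellow cross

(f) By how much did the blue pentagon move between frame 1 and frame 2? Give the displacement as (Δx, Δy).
(-0.9, -0.5)

The blue pentagon was at (6.8, 1.5) in frame 1 and (5.9, 1.0) in frame 2.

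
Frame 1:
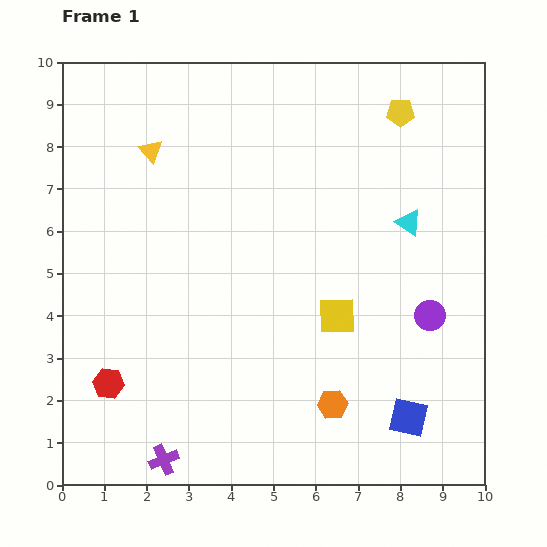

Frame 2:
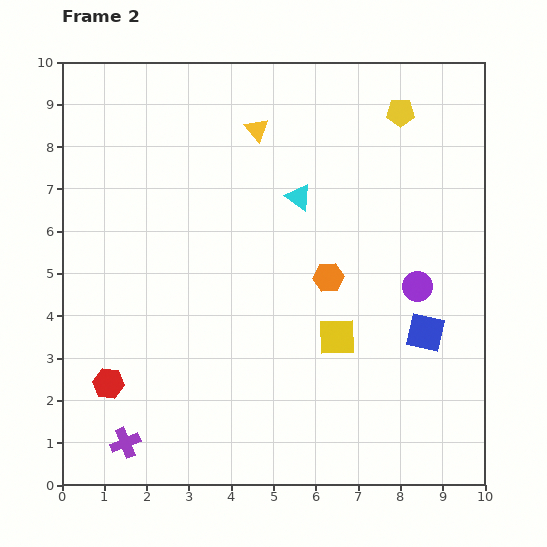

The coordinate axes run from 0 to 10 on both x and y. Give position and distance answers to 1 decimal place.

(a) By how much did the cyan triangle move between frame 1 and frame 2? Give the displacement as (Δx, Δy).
(-2.6, 0.6)

The cyan triangle was at (8.2, 6.2) in frame 1 and (5.6, 6.8) in frame 2.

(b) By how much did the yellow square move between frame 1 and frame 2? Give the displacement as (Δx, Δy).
(0.0, -0.5)

The yellow square was at (6.5, 4.0) in frame 1 and (6.5, 3.5) in frame 2.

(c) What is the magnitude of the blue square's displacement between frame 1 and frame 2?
2.0

The blue square moved from (8.2, 1.6) to (8.6, 3.6), a distance of √(0.4² + 2.0²) ≈ 2.0.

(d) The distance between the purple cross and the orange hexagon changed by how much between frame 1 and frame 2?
+2.0

Distance in frame 1: 4.2. Distance in frame 2: 6.2.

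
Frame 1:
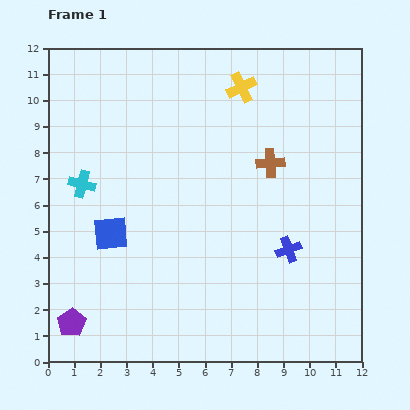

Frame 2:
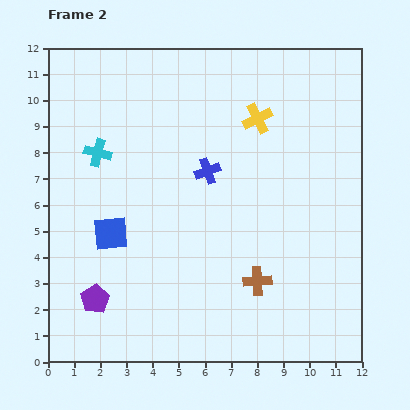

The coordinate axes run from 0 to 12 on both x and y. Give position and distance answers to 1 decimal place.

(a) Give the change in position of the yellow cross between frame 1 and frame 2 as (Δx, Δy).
(0.6, -1.2)

The yellow cross was at (7.4, 10.5) in frame 1 and (8.0, 9.3) in frame 2.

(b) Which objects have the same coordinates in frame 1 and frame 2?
the blue square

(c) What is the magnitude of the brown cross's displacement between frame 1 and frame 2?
4.5

The brown cross moved from (8.5, 7.6) to (8.0, 3.1), a distance of √(0.5² + 4.5²) ≈ 4.5.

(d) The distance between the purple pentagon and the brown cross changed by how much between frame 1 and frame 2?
-3.5

Distance in frame 1: 9.7. Distance in frame 2: 6.2.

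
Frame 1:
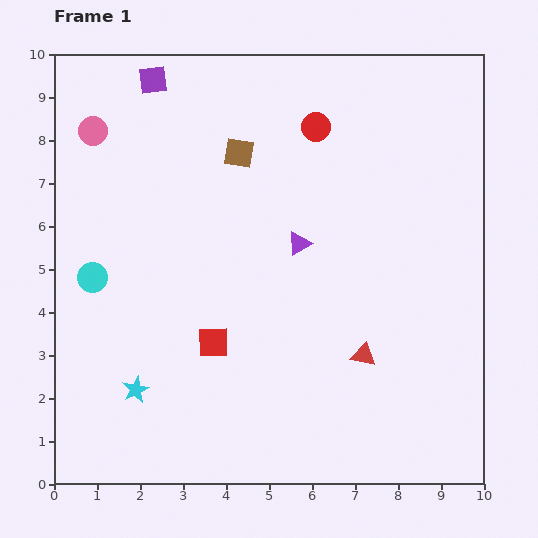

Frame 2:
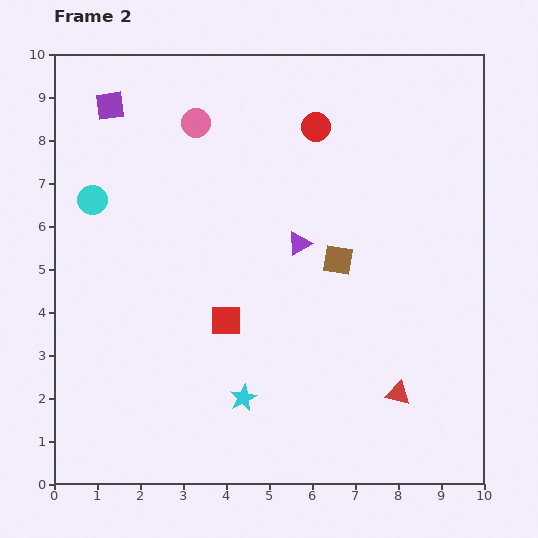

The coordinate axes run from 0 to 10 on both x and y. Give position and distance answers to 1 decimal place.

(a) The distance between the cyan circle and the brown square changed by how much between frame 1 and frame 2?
+1.4

Distance in frame 1: 4.5. Distance in frame 2: 5.9.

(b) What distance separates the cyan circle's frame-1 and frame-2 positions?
1.8

The cyan circle moved from (0.9, 4.8) to (0.9, 6.6), a distance of √(0.0² + 1.8²) ≈ 1.8.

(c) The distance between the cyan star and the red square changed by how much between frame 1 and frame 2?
-0.3

Distance in frame 1: 2.1. Distance in frame 2: 1.8.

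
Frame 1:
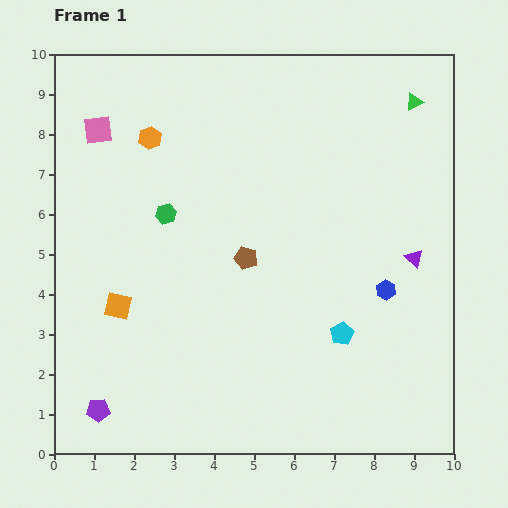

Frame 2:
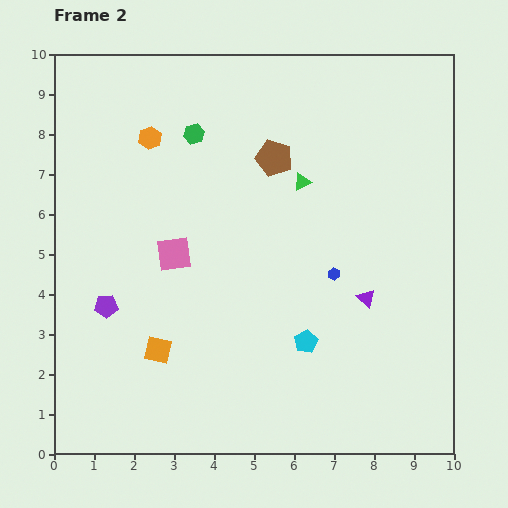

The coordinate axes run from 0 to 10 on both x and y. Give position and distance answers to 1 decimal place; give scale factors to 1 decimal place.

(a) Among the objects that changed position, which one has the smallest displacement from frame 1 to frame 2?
the cyan pentagon

(moved 0.9)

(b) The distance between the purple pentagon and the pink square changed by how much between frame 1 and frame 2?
-4.9

Distance in frame 1: 7.0. Distance in frame 2: 2.1.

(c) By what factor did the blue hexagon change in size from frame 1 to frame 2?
0.6×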